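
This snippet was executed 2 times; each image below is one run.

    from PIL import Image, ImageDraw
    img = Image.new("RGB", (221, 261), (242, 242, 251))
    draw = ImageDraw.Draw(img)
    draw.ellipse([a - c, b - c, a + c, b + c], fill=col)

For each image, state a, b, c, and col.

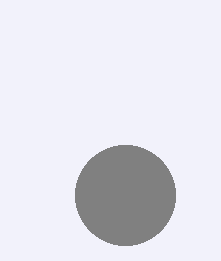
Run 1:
a = 125, b = 195, c = 50, col = 'gray'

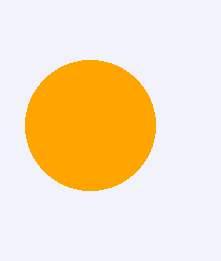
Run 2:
a = 90
b = 125
c = 65
col = 'orange'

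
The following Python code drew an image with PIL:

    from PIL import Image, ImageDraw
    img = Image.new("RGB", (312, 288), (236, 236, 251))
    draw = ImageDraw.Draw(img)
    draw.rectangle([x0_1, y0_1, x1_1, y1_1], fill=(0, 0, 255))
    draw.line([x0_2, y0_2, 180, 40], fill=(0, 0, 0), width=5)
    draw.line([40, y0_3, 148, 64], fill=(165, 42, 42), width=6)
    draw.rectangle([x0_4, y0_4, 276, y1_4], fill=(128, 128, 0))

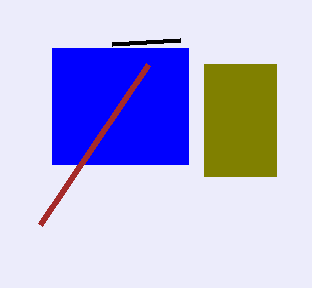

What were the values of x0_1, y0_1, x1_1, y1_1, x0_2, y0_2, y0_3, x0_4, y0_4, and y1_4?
x0_1 = 52
y0_1 = 48
x1_1 = 188
y1_1 = 164
x0_2 = 112
y0_2 = 44
y0_3 = 224
x0_4 = 204
y0_4 = 64
y1_4 = 176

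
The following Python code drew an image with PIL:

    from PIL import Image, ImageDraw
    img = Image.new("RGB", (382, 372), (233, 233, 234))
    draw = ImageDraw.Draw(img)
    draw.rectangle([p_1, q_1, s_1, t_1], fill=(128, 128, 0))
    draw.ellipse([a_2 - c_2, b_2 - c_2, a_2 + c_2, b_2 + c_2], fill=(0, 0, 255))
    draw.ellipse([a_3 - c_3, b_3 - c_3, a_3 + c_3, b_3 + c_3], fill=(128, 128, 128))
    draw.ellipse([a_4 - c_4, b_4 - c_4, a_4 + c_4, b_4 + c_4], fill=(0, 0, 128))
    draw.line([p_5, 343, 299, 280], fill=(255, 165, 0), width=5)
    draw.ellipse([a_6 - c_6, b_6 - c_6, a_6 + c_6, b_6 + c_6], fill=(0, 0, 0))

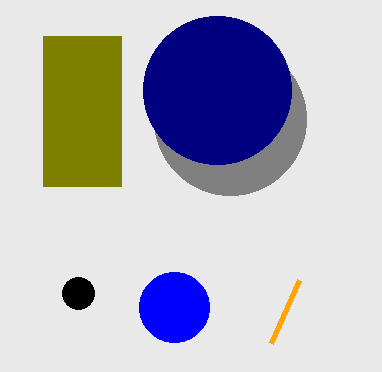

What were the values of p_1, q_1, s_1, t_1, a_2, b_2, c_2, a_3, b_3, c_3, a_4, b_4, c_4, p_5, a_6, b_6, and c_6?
p_1 = 43
q_1 = 36
s_1 = 121
t_1 = 186
a_2 = 174
b_2 = 307
c_2 = 35
a_3 = 230
b_3 = 119
c_3 = 76
a_4 = 217
b_4 = 90
c_4 = 74
p_5 = 271
a_6 = 78
b_6 = 293
c_6 = 16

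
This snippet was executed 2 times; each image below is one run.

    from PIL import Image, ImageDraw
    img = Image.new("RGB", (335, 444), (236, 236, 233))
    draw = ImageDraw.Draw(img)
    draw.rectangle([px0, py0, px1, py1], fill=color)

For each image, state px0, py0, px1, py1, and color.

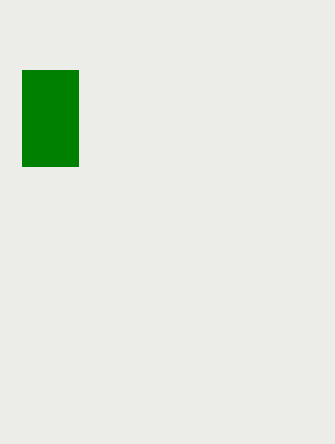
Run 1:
px0 = 22, py0 = 70, px1 = 78, py1 = 166, color = 'green'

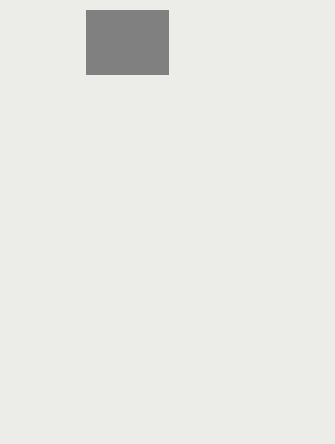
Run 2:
px0 = 86; py0 = 10; px1 = 168; py1 = 74; color = 'gray'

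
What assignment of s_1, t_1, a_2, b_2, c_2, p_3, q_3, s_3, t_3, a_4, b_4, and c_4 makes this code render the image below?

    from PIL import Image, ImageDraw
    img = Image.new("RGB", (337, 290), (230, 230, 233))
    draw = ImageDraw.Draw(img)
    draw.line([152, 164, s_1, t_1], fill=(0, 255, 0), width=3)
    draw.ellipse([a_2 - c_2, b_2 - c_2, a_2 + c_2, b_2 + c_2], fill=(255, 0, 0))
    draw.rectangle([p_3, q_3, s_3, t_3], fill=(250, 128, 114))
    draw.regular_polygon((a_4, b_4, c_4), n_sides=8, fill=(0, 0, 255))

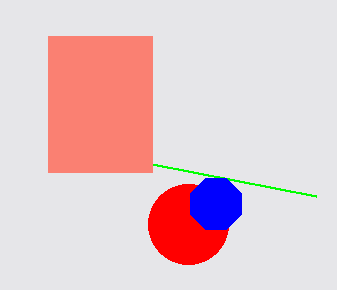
s_1 = 316
t_1 = 196
a_2 = 188
b_2 = 224
c_2 = 40
p_3 = 48
q_3 = 36
s_3 = 152
t_3 = 172
a_4 = 216
b_4 = 204
c_4 = 28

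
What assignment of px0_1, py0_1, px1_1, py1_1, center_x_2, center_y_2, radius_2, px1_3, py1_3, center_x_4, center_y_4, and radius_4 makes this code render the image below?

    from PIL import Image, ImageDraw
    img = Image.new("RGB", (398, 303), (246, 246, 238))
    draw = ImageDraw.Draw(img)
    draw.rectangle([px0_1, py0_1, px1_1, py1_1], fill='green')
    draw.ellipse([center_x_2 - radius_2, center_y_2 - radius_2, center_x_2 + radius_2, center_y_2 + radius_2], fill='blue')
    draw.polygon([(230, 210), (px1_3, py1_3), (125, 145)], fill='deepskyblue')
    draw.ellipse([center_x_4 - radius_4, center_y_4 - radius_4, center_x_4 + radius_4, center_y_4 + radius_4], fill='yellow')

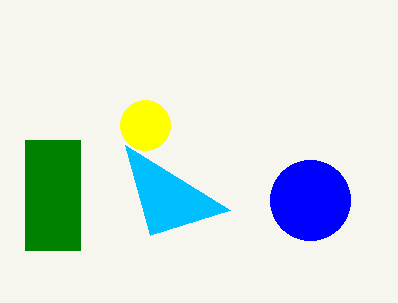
px0_1 = 25; py0_1 = 140; px1_1 = 80; py1_1 = 250; center_x_2 = 310; center_y_2 = 200; radius_2 = 40; px1_3 = 150; py1_3 = 235; center_x_4 = 145; center_y_4 = 125; radius_4 = 25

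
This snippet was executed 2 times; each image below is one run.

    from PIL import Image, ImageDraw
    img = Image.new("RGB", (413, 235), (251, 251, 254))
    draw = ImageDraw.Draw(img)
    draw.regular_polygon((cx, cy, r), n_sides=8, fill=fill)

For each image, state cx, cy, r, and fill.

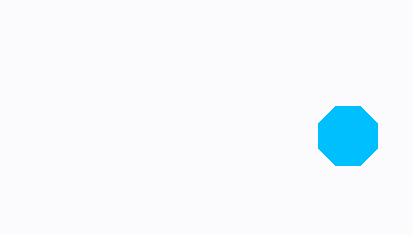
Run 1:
cx = 348
cy = 136
r = 32
fill = 'deepskyblue'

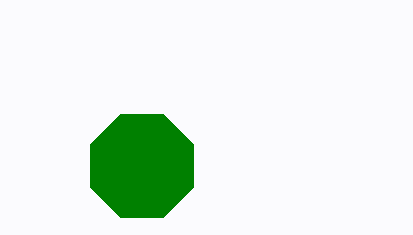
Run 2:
cx = 142; cy = 166; r = 56; fill = 'green'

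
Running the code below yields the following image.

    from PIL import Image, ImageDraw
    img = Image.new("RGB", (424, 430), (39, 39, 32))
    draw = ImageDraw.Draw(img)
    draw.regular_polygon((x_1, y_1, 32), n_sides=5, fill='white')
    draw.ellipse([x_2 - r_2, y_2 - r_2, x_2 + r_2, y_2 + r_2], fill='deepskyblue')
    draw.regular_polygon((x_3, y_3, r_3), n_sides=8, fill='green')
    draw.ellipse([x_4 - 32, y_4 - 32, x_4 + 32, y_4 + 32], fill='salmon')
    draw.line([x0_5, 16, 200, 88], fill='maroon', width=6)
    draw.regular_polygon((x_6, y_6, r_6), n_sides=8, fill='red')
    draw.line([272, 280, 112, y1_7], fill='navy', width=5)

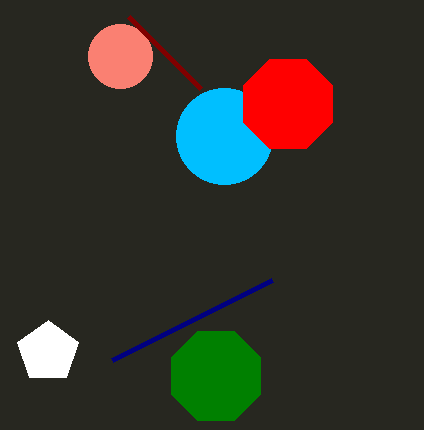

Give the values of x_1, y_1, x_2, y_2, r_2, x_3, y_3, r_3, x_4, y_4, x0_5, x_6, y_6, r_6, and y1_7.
x_1 = 48
y_1 = 352
x_2 = 224
y_2 = 136
r_2 = 48
x_3 = 216
y_3 = 376
r_3 = 48
x_4 = 120
y_4 = 56
x0_5 = 128
x_6 = 288
y_6 = 104
r_6 = 48
y1_7 = 360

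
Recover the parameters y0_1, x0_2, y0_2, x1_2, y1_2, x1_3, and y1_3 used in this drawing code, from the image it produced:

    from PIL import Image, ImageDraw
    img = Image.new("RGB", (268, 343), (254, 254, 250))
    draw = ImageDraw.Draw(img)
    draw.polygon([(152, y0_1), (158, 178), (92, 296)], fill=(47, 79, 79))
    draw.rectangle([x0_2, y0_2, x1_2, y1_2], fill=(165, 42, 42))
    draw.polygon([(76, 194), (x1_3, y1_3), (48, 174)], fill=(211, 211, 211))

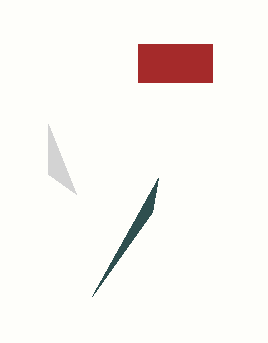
y0_1 = 212; x0_2 = 138; y0_2 = 44; x1_2 = 212; y1_2 = 82; x1_3 = 48; y1_3 = 124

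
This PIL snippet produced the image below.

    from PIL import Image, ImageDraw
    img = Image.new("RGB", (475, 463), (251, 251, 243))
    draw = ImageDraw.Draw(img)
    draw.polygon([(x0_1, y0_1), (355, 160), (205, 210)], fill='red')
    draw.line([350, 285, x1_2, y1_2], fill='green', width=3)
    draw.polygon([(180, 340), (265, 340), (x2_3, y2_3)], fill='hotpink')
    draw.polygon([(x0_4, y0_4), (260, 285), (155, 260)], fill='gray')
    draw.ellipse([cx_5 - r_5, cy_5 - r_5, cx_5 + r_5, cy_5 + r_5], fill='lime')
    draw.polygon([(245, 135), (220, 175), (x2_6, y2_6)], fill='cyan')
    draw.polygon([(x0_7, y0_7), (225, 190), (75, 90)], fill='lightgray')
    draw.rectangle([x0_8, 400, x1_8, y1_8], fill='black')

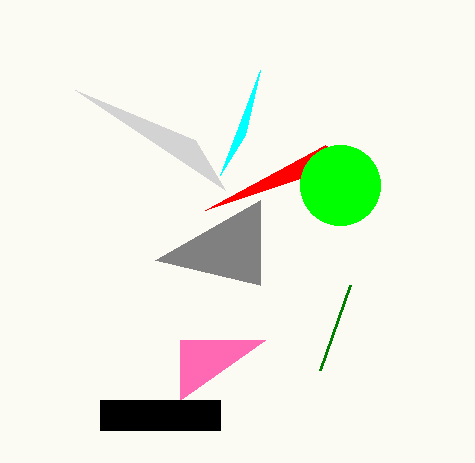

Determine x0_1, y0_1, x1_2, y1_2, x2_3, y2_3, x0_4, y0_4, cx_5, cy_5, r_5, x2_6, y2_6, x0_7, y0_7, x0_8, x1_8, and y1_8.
x0_1 = 325, y0_1 = 145, x1_2 = 320, y1_2 = 370, x2_3 = 180, y2_3 = 400, x0_4 = 260, y0_4 = 200, cx_5 = 340, cy_5 = 185, r_5 = 40, x2_6 = 260, y2_6 = 70, x0_7 = 195, y0_7 = 140, x0_8 = 100, x1_8 = 220, y1_8 = 430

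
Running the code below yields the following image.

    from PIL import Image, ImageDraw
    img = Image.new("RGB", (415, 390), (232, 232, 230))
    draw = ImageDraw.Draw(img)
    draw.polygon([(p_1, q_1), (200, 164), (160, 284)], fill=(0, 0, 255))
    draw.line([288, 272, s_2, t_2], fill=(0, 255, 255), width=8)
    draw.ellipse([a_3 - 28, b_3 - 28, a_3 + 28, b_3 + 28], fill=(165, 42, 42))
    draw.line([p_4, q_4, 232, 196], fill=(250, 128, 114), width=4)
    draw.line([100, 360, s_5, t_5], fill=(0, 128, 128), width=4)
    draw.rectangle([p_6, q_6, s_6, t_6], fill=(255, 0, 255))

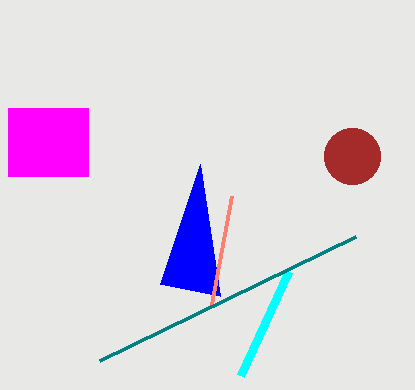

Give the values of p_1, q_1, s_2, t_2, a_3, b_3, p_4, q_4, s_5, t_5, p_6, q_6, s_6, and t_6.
p_1 = 220, q_1 = 296, s_2 = 240, t_2 = 376, a_3 = 352, b_3 = 156, p_4 = 212, q_4 = 304, s_5 = 356, t_5 = 236, p_6 = 8, q_6 = 108, s_6 = 88, t_6 = 176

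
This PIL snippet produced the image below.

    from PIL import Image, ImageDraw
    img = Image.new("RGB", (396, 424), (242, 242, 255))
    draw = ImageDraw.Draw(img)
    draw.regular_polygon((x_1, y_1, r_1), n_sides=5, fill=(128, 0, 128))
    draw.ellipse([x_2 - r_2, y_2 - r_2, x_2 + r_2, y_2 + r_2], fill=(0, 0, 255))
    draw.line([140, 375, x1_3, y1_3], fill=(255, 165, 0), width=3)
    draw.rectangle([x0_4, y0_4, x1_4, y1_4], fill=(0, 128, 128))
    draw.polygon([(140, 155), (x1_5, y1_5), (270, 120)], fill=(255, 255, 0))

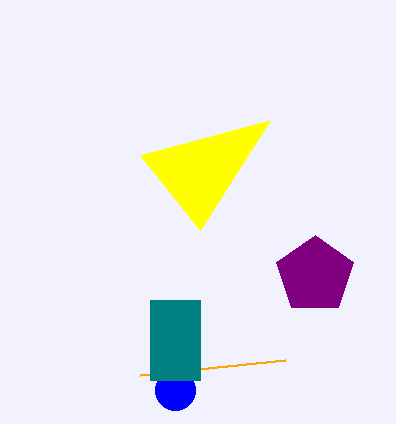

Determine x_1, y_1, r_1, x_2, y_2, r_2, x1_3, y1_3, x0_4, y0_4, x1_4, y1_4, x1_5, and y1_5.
x_1 = 315; y_1 = 275; r_1 = 40; x_2 = 175; y_2 = 390; r_2 = 20; x1_3 = 285; y1_3 = 360; x0_4 = 150; y0_4 = 300; x1_4 = 200; y1_4 = 380; x1_5 = 200; y1_5 = 230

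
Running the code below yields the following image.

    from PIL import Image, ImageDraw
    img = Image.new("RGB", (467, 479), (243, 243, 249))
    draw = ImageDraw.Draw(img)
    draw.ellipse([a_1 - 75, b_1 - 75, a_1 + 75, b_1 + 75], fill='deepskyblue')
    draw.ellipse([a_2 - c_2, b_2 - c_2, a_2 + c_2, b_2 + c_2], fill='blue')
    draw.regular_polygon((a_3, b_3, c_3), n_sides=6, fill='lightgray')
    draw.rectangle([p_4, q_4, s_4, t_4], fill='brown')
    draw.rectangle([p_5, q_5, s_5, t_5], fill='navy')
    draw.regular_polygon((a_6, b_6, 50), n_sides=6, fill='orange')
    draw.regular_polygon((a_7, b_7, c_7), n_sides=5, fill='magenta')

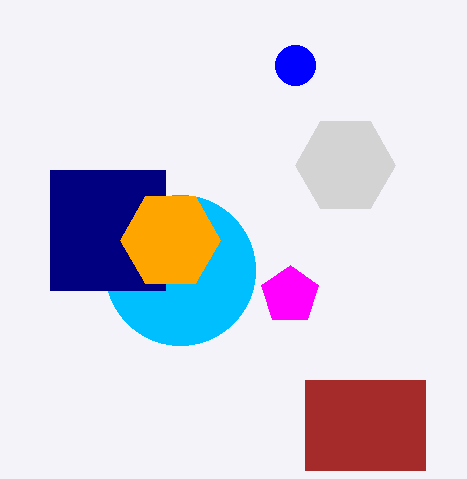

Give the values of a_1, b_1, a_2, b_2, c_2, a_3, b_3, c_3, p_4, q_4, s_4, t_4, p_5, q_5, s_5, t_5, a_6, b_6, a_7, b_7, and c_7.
a_1 = 180
b_1 = 270
a_2 = 295
b_2 = 65
c_2 = 20
a_3 = 345
b_3 = 165
c_3 = 50
p_4 = 305
q_4 = 380
s_4 = 425
t_4 = 470
p_5 = 50
q_5 = 170
s_5 = 165
t_5 = 290
a_6 = 170
b_6 = 240
a_7 = 290
b_7 = 295
c_7 = 30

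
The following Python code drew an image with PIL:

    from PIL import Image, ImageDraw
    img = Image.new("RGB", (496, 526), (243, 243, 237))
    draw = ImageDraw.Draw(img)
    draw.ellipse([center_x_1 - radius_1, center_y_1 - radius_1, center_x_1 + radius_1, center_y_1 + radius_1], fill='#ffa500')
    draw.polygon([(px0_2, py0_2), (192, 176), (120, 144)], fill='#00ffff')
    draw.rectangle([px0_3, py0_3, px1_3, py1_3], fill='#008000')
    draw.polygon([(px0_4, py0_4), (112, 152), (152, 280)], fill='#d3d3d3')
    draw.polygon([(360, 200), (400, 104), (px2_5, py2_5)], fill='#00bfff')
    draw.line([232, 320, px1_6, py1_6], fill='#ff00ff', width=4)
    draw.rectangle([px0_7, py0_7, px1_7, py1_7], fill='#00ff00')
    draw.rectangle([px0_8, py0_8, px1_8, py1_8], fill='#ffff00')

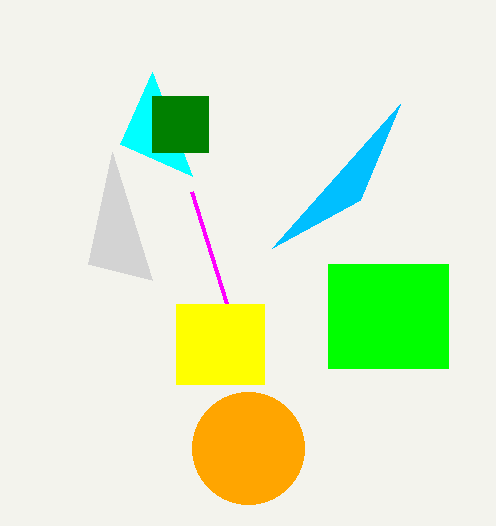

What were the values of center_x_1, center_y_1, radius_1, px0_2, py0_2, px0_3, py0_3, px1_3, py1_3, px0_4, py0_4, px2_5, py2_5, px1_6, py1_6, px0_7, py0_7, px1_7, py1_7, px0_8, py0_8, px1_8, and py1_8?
center_x_1 = 248, center_y_1 = 448, radius_1 = 56, px0_2 = 152, py0_2 = 72, px0_3 = 152, py0_3 = 96, px1_3 = 208, py1_3 = 152, px0_4 = 88, py0_4 = 264, px2_5 = 272, py2_5 = 248, px1_6 = 192, py1_6 = 192, px0_7 = 328, py0_7 = 264, px1_7 = 448, py1_7 = 368, px0_8 = 176, py0_8 = 304, px1_8 = 264, py1_8 = 384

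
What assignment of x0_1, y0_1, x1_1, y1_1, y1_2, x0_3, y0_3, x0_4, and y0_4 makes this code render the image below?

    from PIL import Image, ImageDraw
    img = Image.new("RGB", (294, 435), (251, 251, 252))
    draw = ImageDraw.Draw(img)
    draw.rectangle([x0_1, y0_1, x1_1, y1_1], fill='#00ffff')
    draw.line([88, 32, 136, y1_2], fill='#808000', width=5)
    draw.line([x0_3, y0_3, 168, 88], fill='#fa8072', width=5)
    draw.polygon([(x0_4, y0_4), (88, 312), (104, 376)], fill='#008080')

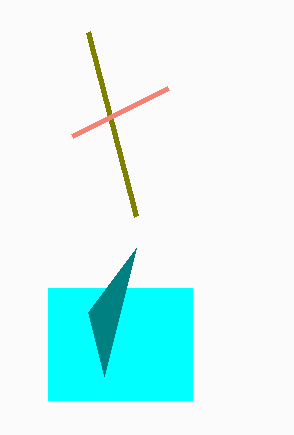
x0_1 = 48; y0_1 = 288; x1_1 = 192; y1_1 = 400; y1_2 = 216; x0_3 = 72; y0_3 = 136; x0_4 = 136; y0_4 = 248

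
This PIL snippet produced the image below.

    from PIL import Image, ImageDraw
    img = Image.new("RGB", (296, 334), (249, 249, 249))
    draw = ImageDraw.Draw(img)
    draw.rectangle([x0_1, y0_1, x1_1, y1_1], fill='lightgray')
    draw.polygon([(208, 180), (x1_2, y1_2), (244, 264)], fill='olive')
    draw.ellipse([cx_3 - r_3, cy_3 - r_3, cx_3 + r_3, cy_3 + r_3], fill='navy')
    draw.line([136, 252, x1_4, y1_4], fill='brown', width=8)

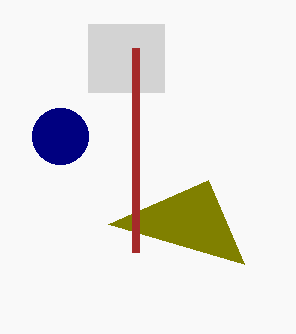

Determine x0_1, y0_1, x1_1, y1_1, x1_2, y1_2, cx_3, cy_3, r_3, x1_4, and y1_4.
x0_1 = 88; y0_1 = 24; x1_1 = 164; y1_1 = 92; x1_2 = 108; y1_2 = 224; cx_3 = 60; cy_3 = 136; r_3 = 28; x1_4 = 136; y1_4 = 48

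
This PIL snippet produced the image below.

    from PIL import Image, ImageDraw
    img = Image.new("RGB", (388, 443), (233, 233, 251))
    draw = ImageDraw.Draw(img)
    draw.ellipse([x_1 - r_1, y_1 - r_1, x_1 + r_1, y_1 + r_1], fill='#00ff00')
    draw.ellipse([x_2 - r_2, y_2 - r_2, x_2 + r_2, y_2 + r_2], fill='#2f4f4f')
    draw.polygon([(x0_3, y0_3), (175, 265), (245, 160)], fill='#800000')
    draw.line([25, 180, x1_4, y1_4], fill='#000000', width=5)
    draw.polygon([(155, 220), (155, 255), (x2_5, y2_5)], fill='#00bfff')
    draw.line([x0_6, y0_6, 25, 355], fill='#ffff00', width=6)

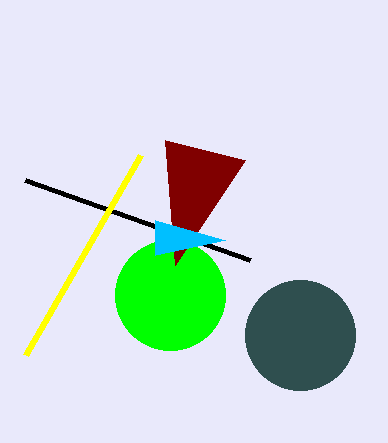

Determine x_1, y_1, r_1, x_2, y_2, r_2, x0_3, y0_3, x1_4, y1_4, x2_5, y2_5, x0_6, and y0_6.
x_1 = 170; y_1 = 295; r_1 = 55; x_2 = 300; y_2 = 335; r_2 = 55; x0_3 = 165; y0_3 = 140; x1_4 = 250; y1_4 = 260; x2_5 = 225; y2_5 = 240; x0_6 = 140; y0_6 = 155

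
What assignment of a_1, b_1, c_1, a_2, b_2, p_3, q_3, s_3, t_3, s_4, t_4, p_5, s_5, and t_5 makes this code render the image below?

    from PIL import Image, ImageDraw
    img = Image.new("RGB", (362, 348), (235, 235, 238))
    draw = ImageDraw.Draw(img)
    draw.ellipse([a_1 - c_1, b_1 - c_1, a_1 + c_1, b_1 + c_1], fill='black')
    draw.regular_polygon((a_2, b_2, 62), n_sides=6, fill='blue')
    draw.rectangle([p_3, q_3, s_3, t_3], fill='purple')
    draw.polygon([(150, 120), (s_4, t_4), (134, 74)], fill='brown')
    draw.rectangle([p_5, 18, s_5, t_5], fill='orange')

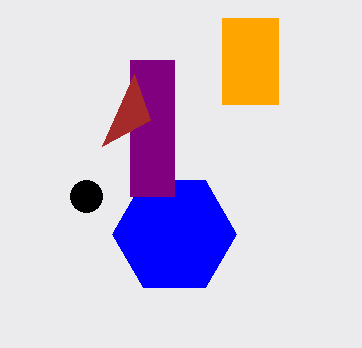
a_1 = 86
b_1 = 196
c_1 = 16
a_2 = 174
b_2 = 234
p_3 = 130
q_3 = 60
s_3 = 174
t_3 = 196
s_4 = 102
t_4 = 146
p_5 = 222
s_5 = 278
t_5 = 104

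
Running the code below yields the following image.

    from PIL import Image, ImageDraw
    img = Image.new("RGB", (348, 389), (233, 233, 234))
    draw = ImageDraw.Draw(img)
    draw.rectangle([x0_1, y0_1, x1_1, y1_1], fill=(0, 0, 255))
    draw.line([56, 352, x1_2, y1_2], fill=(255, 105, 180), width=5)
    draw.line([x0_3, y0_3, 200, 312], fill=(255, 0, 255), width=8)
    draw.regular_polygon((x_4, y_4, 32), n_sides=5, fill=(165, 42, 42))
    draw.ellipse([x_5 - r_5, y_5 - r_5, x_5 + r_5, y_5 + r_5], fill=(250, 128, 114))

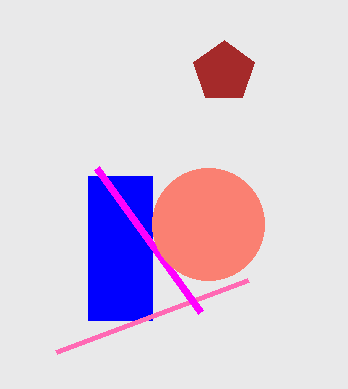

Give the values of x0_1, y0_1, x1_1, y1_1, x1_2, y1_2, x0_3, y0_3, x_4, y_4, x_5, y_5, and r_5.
x0_1 = 88, y0_1 = 176, x1_1 = 152, y1_1 = 320, x1_2 = 248, y1_2 = 280, x0_3 = 96, y0_3 = 168, x_4 = 224, y_4 = 72, x_5 = 208, y_5 = 224, r_5 = 56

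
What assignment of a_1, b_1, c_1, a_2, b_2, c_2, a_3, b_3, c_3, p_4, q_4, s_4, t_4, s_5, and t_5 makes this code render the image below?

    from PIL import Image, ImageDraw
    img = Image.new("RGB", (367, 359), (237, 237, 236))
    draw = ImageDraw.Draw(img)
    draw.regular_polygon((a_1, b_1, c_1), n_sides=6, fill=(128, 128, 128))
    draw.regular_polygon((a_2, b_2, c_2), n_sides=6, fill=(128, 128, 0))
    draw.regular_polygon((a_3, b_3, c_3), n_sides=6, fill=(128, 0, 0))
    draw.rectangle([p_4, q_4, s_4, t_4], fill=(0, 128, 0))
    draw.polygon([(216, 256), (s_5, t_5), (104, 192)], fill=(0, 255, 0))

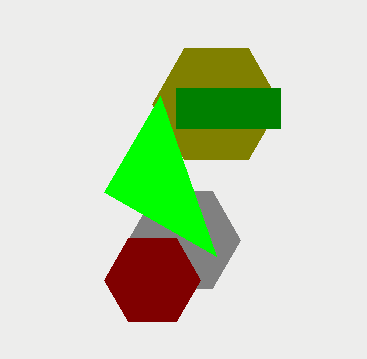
a_1 = 184, b_1 = 240, c_1 = 56, a_2 = 216, b_2 = 104, c_2 = 64, a_3 = 152, b_3 = 280, c_3 = 48, p_4 = 176, q_4 = 88, s_4 = 280, t_4 = 128, s_5 = 160, t_5 = 96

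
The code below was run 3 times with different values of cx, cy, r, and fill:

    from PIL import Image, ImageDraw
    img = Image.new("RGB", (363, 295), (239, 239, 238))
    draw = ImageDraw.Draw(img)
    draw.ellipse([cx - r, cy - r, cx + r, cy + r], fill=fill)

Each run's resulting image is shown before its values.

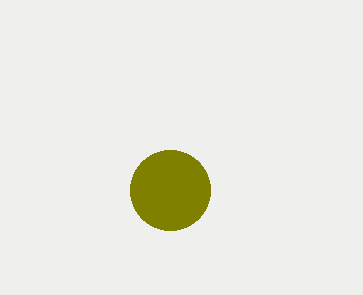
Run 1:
cx = 170
cy = 190
r = 40
fill = 'olive'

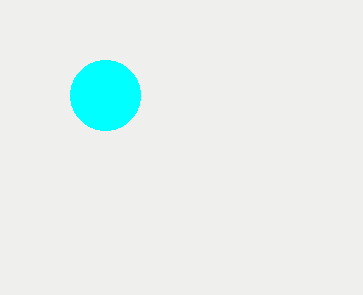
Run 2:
cx = 105; cy = 95; r = 35; fill = 'cyan'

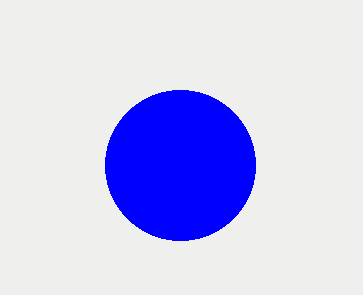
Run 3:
cx = 180; cy = 165; r = 75; fill = 'blue'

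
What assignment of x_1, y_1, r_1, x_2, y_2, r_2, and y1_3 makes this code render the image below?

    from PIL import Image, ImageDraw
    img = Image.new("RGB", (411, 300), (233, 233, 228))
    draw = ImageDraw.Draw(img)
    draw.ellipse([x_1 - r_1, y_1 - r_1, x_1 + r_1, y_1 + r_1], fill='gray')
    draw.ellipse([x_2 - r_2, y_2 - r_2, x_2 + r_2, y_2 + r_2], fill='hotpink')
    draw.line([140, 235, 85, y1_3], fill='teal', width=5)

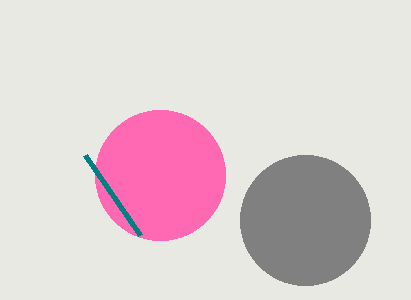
x_1 = 305; y_1 = 220; r_1 = 65; x_2 = 160; y_2 = 175; r_2 = 65; y1_3 = 155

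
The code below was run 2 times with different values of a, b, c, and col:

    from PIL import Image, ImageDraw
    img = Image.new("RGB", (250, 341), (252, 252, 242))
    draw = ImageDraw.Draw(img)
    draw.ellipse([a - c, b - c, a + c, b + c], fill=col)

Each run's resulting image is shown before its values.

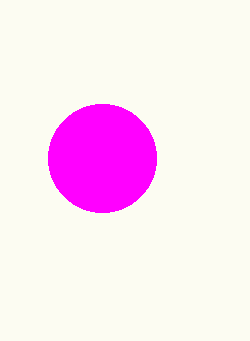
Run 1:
a = 102; b = 158; c = 54; col = 'magenta'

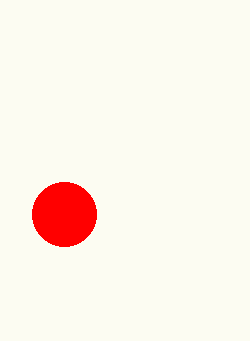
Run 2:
a = 64, b = 214, c = 32, col = 'red'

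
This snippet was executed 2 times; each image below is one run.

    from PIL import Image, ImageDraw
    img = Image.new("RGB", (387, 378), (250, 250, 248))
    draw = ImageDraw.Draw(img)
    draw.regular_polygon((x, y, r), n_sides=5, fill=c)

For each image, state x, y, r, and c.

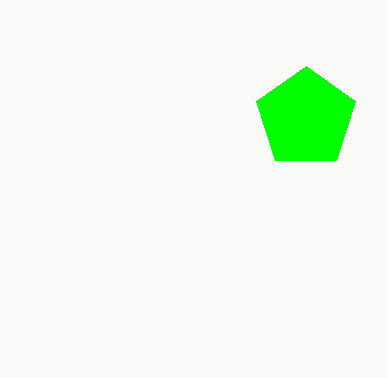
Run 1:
x = 306; y = 118; r = 52; c = 'lime'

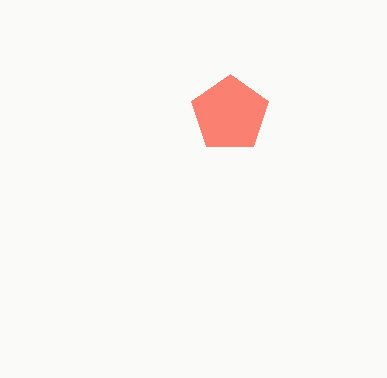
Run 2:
x = 230, y = 114, r = 40, c = 'salmon'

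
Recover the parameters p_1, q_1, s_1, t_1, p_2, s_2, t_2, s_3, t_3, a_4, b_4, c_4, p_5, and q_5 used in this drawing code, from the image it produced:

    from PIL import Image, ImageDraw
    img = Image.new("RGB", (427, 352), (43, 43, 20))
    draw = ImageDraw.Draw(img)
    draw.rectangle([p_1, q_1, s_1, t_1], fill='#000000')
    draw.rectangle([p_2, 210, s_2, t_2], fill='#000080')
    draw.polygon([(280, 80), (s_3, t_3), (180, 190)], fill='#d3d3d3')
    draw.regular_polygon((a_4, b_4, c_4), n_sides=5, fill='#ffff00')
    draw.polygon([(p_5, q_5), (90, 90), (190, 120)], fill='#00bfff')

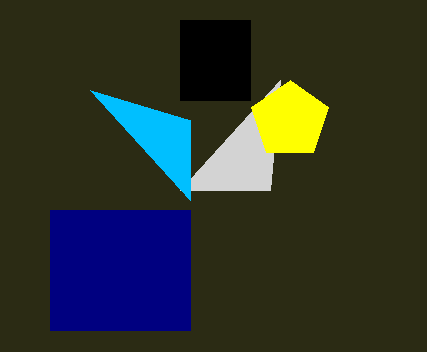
p_1 = 180, q_1 = 20, s_1 = 250, t_1 = 100, p_2 = 50, s_2 = 190, t_2 = 330, s_3 = 270, t_3 = 190, a_4 = 290, b_4 = 120, c_4 = 40, p_5 = 190, q_5 = 200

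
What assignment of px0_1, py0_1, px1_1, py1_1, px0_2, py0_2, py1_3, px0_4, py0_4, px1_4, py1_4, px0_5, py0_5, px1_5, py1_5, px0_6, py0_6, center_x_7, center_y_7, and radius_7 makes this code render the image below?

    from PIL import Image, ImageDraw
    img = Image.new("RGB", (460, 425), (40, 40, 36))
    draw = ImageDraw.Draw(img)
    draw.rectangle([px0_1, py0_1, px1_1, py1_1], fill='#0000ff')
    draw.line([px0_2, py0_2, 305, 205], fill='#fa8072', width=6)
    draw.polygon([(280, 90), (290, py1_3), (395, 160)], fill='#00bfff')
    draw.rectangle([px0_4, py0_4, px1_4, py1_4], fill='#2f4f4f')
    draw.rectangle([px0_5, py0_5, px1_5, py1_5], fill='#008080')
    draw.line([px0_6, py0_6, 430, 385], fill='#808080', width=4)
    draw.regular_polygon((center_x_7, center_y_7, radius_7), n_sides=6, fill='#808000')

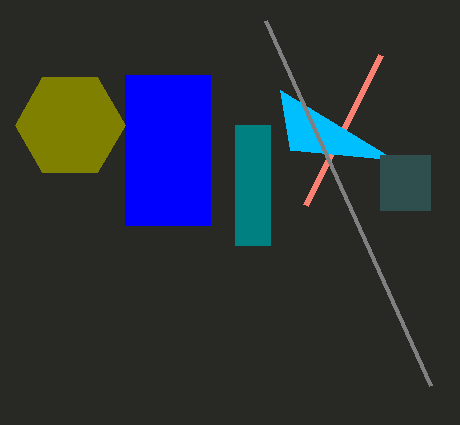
px0_1 = 125; py0_1 = 75; px1_1 = 210; py1_1 = 225; px0_2 = 380; py0_2 = 55; py1_3 = 150; px0_4 = 380; py0_4 = 155; px1_4 = 430; py1_4 = 210; px0_5 = 235; py0_5 = 125; px1_5 = 270; py1_5 = 245; px0_6 = 265; py0_6 = 20; center_x_7 = 70; center_y_7 = 125; radius_7 = 55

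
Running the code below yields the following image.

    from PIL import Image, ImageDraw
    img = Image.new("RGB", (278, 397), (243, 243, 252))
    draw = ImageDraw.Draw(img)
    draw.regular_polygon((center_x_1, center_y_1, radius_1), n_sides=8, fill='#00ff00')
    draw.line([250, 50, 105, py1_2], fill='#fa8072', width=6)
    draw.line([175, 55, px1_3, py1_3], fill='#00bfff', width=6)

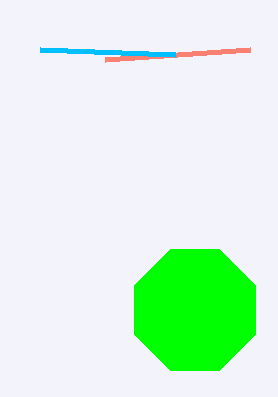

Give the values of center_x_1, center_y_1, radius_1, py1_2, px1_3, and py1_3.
center_x_1 = 195; center_y_1 = 310; radius_1 = 65; py1_2 = 60; px1_3 = 40; py1_3 = 50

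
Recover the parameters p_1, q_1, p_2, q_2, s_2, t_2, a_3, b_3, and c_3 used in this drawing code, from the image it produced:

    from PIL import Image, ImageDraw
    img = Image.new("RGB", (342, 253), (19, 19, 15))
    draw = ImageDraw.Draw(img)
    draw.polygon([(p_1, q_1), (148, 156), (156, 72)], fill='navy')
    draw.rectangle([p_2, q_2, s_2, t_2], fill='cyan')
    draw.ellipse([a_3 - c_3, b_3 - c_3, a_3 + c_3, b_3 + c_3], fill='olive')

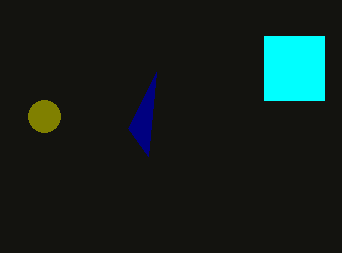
p_1 = 128, q_1 = 128, p_2 = 264, q_2 = 36, s_2 = 324, t_2 = 100, a_3 = 44, b_3 = 116, c_3 = 16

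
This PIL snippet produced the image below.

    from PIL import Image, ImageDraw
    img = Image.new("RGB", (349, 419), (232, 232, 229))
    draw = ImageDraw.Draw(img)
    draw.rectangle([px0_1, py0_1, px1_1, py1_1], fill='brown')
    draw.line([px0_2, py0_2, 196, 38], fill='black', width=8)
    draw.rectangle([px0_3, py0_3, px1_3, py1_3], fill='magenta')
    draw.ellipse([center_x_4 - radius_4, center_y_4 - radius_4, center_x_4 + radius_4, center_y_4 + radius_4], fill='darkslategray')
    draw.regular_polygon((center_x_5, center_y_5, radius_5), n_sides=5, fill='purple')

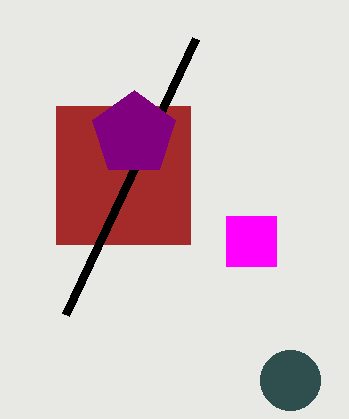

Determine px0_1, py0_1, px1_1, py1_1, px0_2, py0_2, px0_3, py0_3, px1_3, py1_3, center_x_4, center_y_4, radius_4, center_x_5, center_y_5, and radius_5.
px0_1 = 56; py0_1 = 106; px1_1 = 190; py1_1 = 244; px0_2 = 66; py0_2 = 314; px0_3 = 226; py0_3 = 216; px1_3 = 276; py1_3 = 266; center_x_4 = 290; center_y_4 = 380; radius_4 = 30; center_x_5 = 134; center_y_5 = 134; radius_5 = 44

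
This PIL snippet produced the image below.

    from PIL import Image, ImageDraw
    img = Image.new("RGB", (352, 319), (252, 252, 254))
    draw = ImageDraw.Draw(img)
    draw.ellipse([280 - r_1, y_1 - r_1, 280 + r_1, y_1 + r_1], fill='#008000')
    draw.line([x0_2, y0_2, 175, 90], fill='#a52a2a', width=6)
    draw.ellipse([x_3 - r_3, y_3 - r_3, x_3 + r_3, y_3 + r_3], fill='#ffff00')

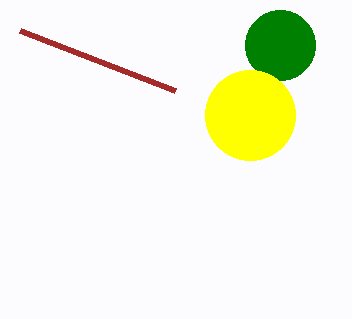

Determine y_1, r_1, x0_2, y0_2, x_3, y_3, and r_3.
y_1 = 45, r_1 = 35, x0_2 = 20, y0_2 = 30, x_3 = 250, y_3 = 115, r_3 = 45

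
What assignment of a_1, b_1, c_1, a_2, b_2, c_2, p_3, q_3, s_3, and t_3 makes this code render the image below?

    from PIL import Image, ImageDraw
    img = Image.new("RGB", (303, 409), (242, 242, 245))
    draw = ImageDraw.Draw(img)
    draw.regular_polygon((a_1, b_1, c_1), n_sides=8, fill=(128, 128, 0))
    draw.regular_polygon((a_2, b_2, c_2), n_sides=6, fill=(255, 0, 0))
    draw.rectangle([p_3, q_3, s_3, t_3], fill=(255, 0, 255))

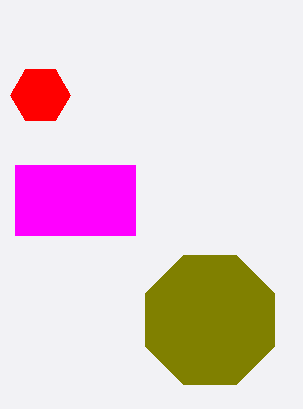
a_1 = 210
b_1 = 320
c_1 = 70
a_2 = 40
b_2 = 95
c_2 = 30
p_3 = 15
q_3 = 165
s_3 = 135
t_3 = 235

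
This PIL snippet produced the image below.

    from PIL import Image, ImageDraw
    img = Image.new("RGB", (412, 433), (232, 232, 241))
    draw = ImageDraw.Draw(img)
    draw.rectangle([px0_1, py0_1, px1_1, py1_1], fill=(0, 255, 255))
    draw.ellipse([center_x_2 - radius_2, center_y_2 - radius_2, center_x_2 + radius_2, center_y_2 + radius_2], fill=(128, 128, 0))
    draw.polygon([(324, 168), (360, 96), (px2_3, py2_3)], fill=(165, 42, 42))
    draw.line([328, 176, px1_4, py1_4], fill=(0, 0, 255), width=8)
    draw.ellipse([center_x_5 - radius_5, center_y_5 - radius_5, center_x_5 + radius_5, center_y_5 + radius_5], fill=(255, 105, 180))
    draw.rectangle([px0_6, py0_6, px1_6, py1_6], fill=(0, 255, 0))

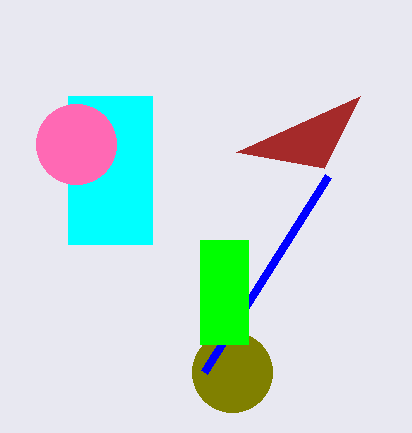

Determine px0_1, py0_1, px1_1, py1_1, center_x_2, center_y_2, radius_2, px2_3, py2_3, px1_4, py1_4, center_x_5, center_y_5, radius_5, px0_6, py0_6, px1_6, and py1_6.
px0_1 = 68
py0_1 = 96
px1_1 = 152
py1_1 = 244
center_x_2 = 232
center_y_2 = 372
radius_2 = 40
px2_3 = 236
py2_3 = 152
px1_4 = 204
py1_4 = 372
center_x_5 = 76
center_y_5 = 144
radius_5 = 40
px0_6 = 200
py0_6 = 240
px1_6 = 248
py1_6 = 344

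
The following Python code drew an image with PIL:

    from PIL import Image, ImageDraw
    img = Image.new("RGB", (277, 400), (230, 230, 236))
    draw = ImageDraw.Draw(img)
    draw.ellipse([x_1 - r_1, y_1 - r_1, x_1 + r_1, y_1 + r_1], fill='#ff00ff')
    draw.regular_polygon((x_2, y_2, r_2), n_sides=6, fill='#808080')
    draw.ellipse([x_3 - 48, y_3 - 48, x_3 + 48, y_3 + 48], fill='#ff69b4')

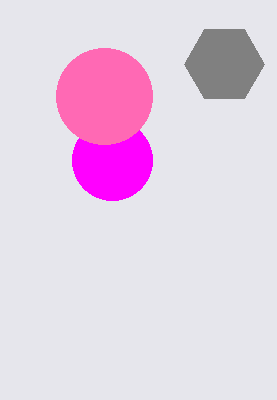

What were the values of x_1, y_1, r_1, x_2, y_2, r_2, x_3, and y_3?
x_1 = 112; y_1 = 160; r_1 = 40; x_2 = 224; y_2 = 64; r_2 = 40; x_3 = 104; y_3 = 96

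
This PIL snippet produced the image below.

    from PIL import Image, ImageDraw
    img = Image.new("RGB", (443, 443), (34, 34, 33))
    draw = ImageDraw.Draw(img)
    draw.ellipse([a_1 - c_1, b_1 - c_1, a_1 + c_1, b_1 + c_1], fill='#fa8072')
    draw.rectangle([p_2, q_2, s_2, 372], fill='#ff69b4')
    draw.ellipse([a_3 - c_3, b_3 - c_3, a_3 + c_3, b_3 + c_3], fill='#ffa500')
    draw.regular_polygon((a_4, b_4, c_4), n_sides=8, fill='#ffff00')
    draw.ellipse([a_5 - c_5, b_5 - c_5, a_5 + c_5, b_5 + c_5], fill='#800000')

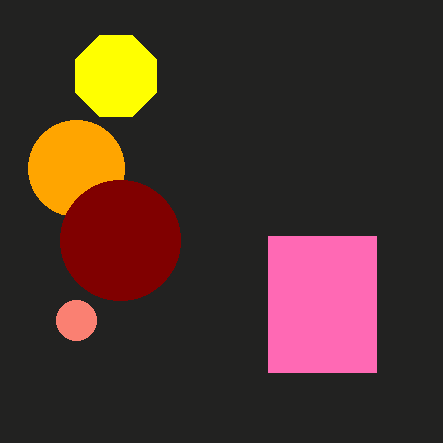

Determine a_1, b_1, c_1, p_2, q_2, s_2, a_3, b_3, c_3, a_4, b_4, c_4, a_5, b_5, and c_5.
a_1 = 76
b_1 = 320
c_1 = 20
p_2 = 268
q_2 = 236
s_2 = 376
a_3 = 76
b_3 = 168
c_3 = 48
a_4 = 116
b_4 = 76
c_4 = 44
a_5 = 120
b_5 = 240
c_5 = 60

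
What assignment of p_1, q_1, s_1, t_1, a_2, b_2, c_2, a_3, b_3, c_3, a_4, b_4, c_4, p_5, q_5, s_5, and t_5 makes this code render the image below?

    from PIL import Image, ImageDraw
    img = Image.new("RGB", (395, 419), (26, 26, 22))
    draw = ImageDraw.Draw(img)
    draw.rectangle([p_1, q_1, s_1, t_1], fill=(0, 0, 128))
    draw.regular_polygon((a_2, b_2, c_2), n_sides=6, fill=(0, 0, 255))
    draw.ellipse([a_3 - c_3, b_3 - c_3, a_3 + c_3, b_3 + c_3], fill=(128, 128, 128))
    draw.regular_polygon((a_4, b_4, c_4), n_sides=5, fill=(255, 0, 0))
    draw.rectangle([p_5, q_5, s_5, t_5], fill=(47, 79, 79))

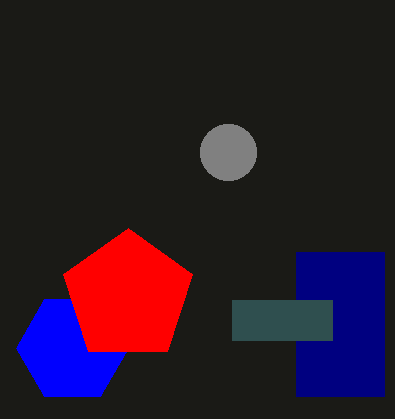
p_1 = 296
q_1 = 252
s_1 = 384
t_1 = 396
a_2 = 72
b_2 = 348
c_2 = 56
a_3 = 228
b_3 = 152
c_3 = 28
a_4 = 128
b_4 = 296
c_4 = 68
p_5 = 232
q_5 = 300
s_5 = 332
t_5 = 340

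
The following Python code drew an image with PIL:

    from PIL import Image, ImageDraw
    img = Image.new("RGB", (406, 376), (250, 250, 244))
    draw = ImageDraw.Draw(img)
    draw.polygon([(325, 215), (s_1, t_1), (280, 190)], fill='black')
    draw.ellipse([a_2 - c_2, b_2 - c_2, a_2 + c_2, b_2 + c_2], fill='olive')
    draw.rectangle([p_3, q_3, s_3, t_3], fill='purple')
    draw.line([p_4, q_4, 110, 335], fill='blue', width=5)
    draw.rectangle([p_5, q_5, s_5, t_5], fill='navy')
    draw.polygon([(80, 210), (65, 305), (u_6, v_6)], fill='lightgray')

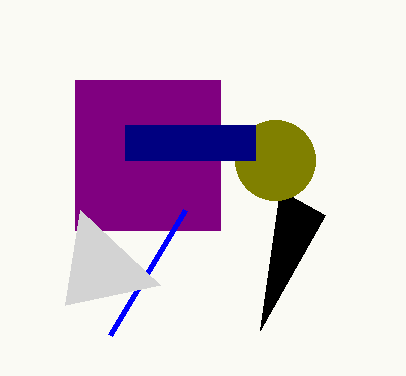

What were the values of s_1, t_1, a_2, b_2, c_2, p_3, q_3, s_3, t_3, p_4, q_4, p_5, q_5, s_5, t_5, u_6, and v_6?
s_1 = 260
t_1 = 330
a_2 = 275
b_2 = 160
c_2 = 40
p_3 = 75
q_3 = 80
s_3 = 220
t_3 = 230
p_4 = 185
q_4 = 210
p_5 = 125
q_5 = 125
s_5 = 255
t_5 = 160
u_6 = 160
v_6 = 285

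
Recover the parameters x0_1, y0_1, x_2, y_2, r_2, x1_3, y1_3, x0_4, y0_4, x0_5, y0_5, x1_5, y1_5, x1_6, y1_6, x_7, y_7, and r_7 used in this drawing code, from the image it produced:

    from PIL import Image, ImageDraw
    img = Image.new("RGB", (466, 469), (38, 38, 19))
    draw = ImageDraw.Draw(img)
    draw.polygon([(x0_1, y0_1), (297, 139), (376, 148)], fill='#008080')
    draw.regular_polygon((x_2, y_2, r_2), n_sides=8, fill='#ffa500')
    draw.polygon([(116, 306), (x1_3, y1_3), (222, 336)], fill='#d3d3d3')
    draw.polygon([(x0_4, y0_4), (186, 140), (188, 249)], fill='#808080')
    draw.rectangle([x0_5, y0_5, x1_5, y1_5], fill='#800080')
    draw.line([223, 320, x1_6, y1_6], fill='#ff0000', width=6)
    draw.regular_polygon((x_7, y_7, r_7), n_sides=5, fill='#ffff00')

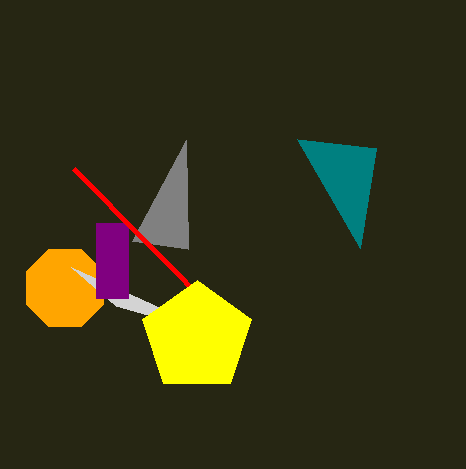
x0_1 = 360; y0_1 = 248; x_2 = 65; y_2 = 288; r_2 = 42; x1_3 = 71; y1_3 = 267; x0_4 = 132; y0_4 = 241; x0_5 = 96; y0_5 = 223; x1_5 = 128; y1_5 = 298; x1_6 = 74; y1_6 = 169; x_7 = 197; y_7 = 337; r_7 = 57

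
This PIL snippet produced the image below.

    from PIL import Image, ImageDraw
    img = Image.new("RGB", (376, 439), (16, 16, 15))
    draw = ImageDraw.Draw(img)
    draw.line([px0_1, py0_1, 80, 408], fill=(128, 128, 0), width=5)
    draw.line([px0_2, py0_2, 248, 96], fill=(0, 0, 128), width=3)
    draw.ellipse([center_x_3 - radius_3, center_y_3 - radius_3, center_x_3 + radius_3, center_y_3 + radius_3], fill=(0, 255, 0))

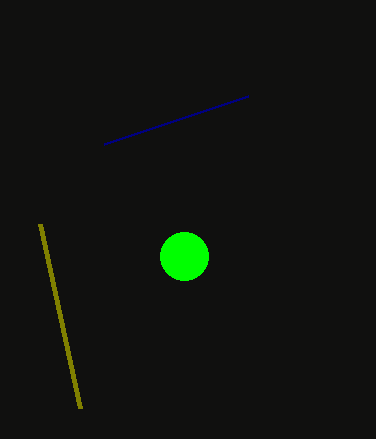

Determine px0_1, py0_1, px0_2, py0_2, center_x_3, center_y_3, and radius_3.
px0_1 = 40; py0_1 = 224; px0_2 = 104; py0_2 = 144; center_x_3 = 184; center_y_3 = 256; radius_3 = 24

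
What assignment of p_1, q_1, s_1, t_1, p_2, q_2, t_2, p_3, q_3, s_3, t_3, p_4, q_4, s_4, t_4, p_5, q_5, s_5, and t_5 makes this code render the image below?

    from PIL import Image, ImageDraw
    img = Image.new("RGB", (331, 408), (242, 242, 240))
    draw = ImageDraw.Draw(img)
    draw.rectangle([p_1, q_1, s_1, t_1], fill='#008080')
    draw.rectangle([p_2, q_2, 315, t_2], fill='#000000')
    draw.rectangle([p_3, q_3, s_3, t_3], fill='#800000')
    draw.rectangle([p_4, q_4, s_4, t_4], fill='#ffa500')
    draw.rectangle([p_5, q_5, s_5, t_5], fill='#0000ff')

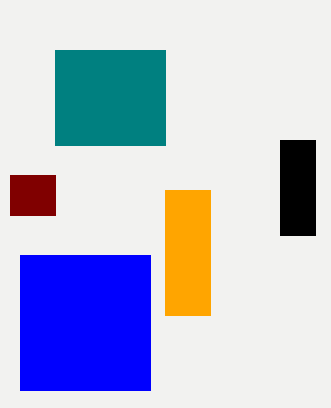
p_1 = 55; q_1 = 50; s_1 = 165; t_1 = 145; p_2 = 280; q_2 = 140; t_2 = 235; p_3 = 10; q_3 = 175; s_3 = 55; t_3 = 215; p_4 = 165; q_4 = 190; s_4 = 210; t_4 = 315; p_5 = 20; q_5 = 255; s_5 = 150; t_5 = 390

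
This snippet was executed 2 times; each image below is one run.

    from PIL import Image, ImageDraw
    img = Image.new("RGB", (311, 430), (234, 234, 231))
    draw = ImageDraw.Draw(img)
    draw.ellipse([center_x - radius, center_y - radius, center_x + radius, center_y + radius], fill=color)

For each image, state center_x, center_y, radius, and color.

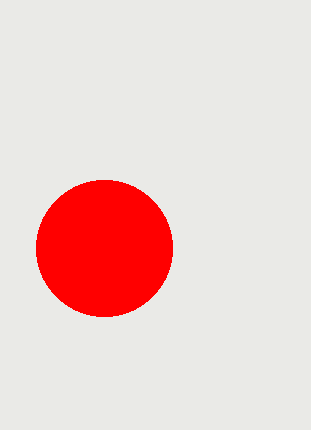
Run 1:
center_x = 104, center_y = 248, radius = 68, color = 'red'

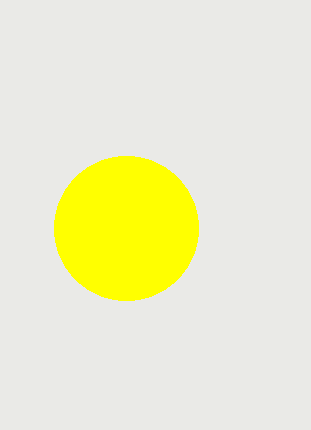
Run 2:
center_x = 126; center_y = 228; radius = 72; color = 'yellow'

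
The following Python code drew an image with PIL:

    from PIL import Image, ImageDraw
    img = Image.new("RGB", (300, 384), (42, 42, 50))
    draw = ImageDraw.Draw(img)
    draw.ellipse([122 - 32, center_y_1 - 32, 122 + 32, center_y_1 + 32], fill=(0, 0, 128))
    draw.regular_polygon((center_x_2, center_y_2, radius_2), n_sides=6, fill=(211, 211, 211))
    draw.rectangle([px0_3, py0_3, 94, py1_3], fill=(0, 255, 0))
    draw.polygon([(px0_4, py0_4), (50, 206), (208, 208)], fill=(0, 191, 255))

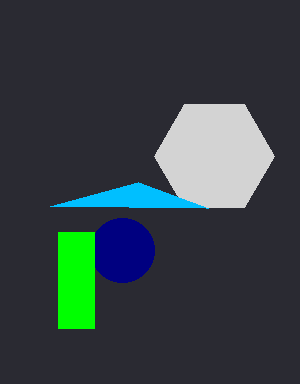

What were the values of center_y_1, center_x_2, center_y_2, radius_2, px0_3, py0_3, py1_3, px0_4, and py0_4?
center_y_1 = 250, center_x_2 = 214, center_y_2 = 156, radius_2 = 60, px0_3 = 58, py0_3 = 232, py1_3 = 328, px0_4 = 138, py0_4 = 182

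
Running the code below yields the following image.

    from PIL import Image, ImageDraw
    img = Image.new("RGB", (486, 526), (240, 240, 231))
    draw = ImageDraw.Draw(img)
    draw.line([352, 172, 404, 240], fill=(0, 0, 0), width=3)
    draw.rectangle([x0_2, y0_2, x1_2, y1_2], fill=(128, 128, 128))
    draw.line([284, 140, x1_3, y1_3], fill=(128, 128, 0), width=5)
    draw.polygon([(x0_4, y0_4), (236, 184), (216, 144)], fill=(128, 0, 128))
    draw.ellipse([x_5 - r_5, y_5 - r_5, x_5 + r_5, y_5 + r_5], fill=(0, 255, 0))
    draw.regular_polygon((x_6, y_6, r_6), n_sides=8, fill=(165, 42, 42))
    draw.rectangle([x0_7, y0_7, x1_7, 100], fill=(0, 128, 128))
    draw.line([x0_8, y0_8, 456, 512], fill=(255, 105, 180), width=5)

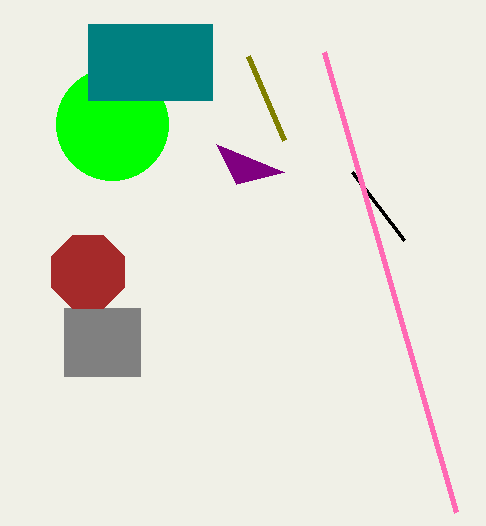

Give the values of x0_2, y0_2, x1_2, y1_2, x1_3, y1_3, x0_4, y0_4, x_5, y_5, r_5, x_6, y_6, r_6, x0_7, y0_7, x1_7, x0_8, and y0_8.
x0_2 = 64
y0_2 = 308
x1_2 = 140
y1_2 = 376
x1_3 = 248
y1_3 = 56
x0_4 = 284
y0_4 = 172
x_5 = 112
y_5 = 124
r_5 = 56
x_6 = 88
y_6 = 272
r_6 = 40
x0_7 = 88
y0_7 = 24
x1_7 = 212
x0_8 = 324
y0_8 = 52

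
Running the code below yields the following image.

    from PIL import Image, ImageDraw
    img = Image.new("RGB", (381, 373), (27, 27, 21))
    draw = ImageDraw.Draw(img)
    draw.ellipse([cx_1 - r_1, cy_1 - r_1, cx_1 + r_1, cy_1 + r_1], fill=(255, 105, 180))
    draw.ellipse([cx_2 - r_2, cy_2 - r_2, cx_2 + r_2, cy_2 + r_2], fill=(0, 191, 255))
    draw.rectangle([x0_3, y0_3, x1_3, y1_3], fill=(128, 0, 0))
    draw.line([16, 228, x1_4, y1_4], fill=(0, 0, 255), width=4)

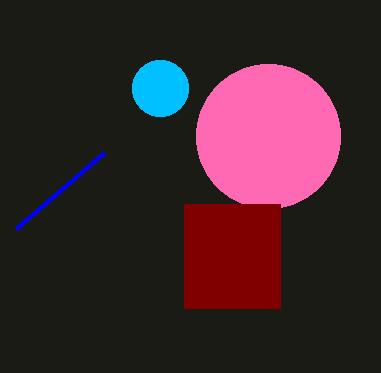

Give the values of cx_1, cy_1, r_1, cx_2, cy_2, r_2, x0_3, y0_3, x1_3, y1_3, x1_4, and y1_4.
cx_1 = 268; cy_1 = 136; r_1 = 72; cx_2 = 160; cy_2 = 88; r_2 = 28; x0_3 = 184; y0_3 = 204; x1_3 = 280; y1_3 = 308; x1_4 = 104; y1_4 = 152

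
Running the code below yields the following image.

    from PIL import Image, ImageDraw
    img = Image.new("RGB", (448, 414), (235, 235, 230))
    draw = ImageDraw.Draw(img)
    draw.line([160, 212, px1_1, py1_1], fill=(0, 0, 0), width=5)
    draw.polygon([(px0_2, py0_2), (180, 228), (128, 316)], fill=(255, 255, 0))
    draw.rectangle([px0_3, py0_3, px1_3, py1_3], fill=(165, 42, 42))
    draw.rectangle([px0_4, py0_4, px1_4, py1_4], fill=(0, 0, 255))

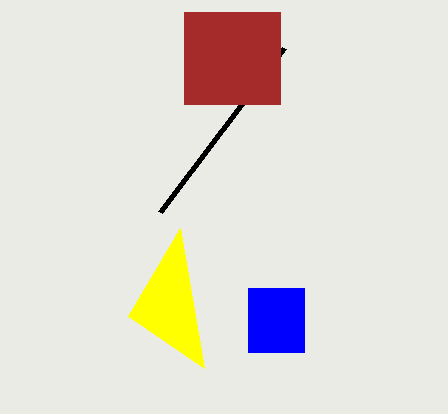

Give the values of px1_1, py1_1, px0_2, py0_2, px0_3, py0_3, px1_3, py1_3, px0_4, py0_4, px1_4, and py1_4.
px1_1 = 284
py1_1 = 48
px0_2 = 204
py0_2 = 368
px0_3 = 184
py0_3 = 12
px1_3 = 280
py1_3 = 104
px0_4 = 248
py0_4 = 288
px1_4 = 304
py1_4 = 352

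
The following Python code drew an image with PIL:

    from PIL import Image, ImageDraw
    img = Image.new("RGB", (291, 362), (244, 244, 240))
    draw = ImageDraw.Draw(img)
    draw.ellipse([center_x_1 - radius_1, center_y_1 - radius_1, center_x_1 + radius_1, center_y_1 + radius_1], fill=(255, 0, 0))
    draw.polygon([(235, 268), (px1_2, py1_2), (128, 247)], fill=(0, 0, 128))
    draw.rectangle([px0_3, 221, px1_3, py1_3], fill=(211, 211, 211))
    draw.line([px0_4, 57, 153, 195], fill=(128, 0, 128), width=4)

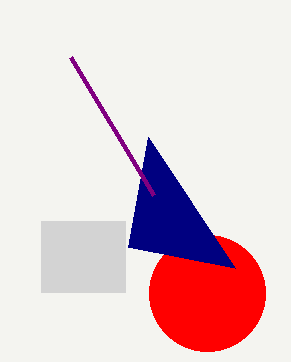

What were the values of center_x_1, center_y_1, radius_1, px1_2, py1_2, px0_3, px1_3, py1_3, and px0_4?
center_x_1 = 207
center_y_1 = 293
radius_1 = 58
px1_2 = 148
py1_2 = 137
px0_3 = 41
px1_3 = 125
py1_3 = 292
px0_4 = 70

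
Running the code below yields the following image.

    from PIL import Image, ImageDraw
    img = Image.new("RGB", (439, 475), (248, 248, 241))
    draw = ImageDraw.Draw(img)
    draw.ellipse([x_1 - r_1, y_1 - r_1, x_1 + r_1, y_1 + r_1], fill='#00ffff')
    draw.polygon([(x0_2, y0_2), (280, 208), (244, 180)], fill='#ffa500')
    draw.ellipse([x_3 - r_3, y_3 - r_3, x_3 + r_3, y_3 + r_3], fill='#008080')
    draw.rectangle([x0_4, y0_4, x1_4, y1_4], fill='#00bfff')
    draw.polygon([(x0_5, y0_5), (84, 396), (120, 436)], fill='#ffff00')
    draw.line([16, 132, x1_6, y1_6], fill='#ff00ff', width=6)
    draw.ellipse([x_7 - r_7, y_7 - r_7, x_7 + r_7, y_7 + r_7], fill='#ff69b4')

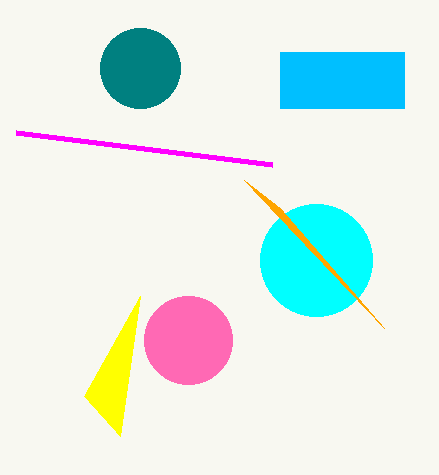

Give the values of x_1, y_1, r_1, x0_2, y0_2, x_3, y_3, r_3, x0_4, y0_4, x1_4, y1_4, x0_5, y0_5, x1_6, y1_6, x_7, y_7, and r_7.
x_1 = 316; y_1 = 260; r_1 = 56; x0_2 = 384; y0_2 = 328; x_3 = 140; y_3 = 68; r_3 = 40; x0_4 = 280; y0_4 = 52; x1_4 = 404; y1_4 = 108; x0_5 = 140; y0_5 = 296; x1_6 = 272; y1_6 = 164; x_7 = 188; y_7 = 340; r_7 = 44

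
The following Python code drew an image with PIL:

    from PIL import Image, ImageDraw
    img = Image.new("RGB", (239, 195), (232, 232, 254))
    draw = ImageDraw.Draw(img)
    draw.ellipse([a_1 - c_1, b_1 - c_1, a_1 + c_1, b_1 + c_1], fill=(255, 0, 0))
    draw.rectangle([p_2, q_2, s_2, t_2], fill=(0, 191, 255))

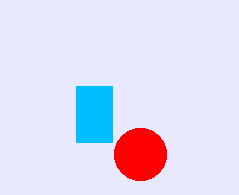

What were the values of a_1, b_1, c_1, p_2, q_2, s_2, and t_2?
a_1 = 140; b_1 = 154; c_1 = 26; p_2 = 76; q_2 = 86; s_2 = 112; t_2 = 142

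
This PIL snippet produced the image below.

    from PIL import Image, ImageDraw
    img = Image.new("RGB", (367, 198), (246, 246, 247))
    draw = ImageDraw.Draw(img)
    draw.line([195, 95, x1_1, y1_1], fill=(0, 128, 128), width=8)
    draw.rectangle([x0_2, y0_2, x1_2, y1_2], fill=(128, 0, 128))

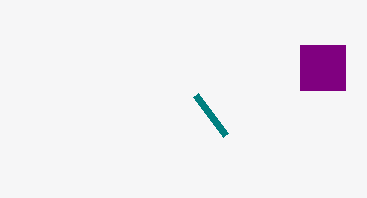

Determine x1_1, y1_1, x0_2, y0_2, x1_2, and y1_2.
x1_1 = 225; y1_1 = 135; x0_2 = 300; y0_2 = 45; x1_2 = 345; y1_2 = 90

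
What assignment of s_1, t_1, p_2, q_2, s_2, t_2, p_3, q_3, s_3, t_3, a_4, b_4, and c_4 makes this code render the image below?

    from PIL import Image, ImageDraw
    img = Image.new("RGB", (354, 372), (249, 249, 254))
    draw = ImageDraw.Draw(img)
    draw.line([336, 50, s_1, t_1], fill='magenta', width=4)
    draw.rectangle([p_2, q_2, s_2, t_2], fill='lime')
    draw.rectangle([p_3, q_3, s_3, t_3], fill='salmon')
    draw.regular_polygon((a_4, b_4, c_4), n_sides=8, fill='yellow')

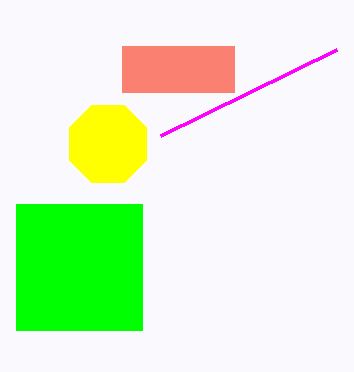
s_1 = 160; t_1 = 136; p_2 = 16; q_2 = 204; s_2 = 142; t_2 = 330; p_3 = 122; q_3 = 46; s_3 = 234; t_3 = 92; a_4 = 108; b_4 = 144; c_4 = 42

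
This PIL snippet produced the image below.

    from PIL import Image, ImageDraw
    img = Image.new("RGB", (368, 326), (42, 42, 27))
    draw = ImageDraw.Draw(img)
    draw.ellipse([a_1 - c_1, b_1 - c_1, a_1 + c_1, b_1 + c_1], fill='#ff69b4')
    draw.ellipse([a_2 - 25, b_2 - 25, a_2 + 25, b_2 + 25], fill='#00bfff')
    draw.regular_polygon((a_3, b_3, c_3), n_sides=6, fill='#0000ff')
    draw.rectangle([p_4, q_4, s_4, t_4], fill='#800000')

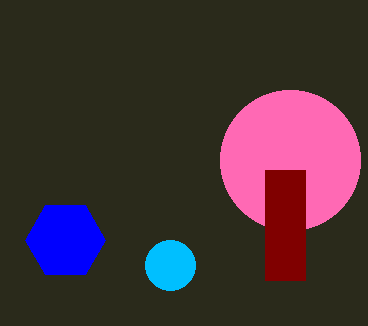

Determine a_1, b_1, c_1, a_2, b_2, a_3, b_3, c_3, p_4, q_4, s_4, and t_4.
a_1 = 290, b_1 = 160, c_1 = 70, a_2 = 170, b_2 = 265, a_3 = 65, b_3 = 240, c_3 = 40, p_4 = 265, q_4 = 170, s_4 = 305, t_4 = 280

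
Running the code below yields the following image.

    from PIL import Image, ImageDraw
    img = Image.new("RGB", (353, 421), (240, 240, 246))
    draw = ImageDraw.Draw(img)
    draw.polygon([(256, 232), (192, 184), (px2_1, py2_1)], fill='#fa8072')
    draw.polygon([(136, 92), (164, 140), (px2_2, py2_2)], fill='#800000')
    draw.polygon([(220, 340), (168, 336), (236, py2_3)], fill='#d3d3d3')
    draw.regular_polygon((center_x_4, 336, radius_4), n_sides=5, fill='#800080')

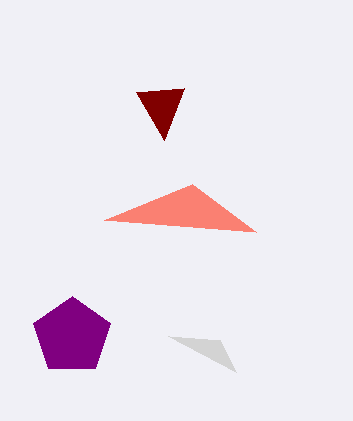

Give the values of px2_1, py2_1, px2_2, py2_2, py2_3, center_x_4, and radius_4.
px2_1 = 104
py2_1 = 220
px2_2 = 184
py2_2 = 88
py2_3 = 372
center_x_4 = 72
radius_4 = 40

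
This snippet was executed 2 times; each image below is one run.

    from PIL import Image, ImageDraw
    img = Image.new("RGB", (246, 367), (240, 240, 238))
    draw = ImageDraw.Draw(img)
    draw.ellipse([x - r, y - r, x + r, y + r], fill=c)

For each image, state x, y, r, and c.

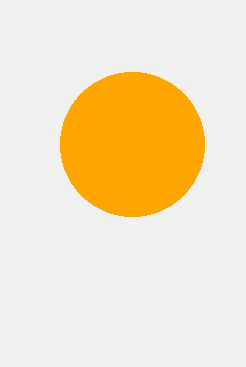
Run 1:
x = 132; y = 144; r = 72; c = 'orange'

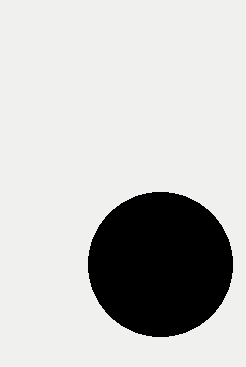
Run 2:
x = 160, y = 264, r = 72, c = 'black'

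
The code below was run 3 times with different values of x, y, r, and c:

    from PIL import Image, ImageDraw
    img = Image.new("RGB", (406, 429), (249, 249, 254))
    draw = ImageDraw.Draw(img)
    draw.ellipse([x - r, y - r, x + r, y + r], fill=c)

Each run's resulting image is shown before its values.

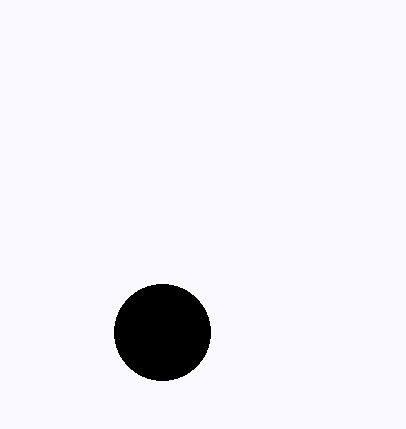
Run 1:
x = 162, y = 332, r = 48, c = 'black'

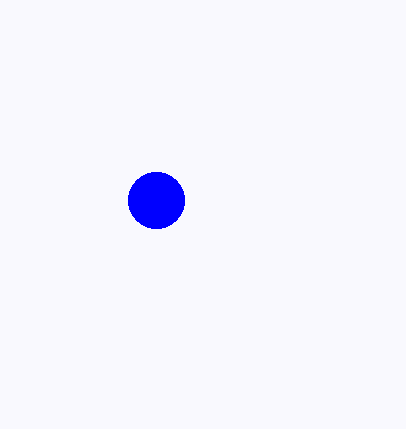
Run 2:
x = 156
y = 200
r = 28
c = 'blue'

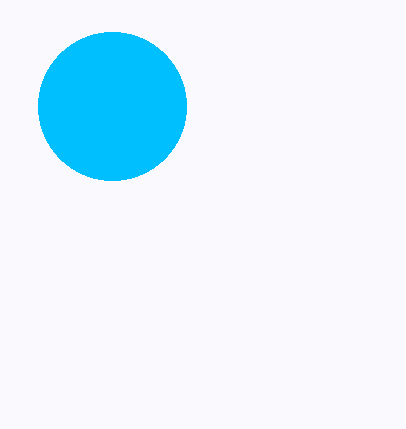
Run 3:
x = 112, y = 106, r = 74, c = 'deepskyblue'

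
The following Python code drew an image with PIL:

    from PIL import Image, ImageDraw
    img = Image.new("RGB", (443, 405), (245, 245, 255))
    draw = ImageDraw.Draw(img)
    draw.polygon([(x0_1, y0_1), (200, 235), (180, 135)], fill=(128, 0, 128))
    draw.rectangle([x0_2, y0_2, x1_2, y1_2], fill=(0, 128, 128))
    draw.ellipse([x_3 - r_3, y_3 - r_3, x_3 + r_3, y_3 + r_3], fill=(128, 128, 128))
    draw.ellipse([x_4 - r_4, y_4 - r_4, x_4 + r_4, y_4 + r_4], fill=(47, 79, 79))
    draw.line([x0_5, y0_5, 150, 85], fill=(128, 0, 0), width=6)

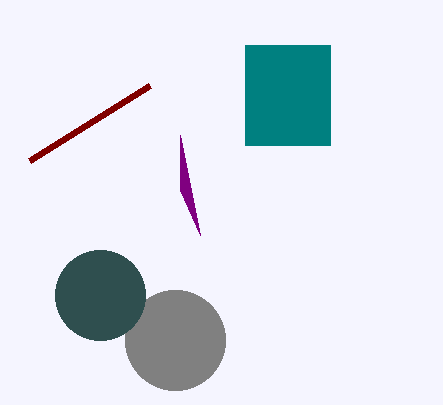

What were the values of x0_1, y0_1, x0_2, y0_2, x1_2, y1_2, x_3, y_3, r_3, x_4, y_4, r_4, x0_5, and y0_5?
x0_1 = 180; y0_1 = 190; x0_2 = 245; y0_2 = 45; x1_2 = 330; y1_2 = 145; x_3 = 175; y_3 = 340; r_3 = 50; x_4 = 100; y_4 = 295; r_4 = 45; x0_5 = 30; y0_5 = 160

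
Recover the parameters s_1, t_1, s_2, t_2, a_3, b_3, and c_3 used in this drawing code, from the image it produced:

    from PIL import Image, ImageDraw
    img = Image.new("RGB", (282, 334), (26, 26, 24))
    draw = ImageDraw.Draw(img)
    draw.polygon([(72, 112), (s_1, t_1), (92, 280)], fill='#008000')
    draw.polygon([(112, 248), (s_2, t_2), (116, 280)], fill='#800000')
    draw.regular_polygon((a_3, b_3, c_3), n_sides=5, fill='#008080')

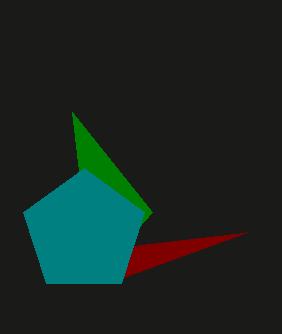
s_1 = 152, t_1 = 212, s_2 = 248, t_2 = 232, a_3 = 84, b_3 = 232, c_3 = 64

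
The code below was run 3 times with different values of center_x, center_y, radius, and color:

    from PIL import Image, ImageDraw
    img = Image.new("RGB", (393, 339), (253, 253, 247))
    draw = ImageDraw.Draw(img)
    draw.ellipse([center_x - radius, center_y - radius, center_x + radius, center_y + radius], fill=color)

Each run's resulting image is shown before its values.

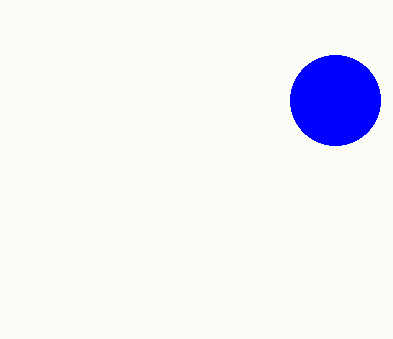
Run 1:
center_x = 335, center_y = 100, radius = 45, color = 'blue'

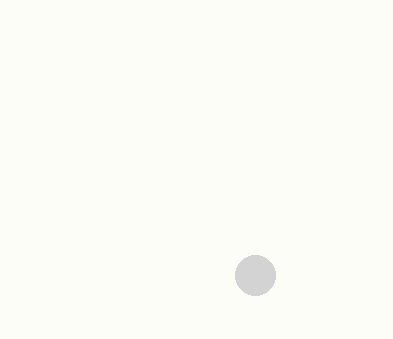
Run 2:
center_x = 255; center_y = 275; radius = 20; color = 'lightgray'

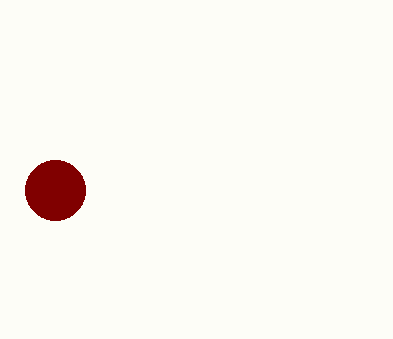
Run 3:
center_x = 55; center_y = 190; radius = 30; color = 'maroon'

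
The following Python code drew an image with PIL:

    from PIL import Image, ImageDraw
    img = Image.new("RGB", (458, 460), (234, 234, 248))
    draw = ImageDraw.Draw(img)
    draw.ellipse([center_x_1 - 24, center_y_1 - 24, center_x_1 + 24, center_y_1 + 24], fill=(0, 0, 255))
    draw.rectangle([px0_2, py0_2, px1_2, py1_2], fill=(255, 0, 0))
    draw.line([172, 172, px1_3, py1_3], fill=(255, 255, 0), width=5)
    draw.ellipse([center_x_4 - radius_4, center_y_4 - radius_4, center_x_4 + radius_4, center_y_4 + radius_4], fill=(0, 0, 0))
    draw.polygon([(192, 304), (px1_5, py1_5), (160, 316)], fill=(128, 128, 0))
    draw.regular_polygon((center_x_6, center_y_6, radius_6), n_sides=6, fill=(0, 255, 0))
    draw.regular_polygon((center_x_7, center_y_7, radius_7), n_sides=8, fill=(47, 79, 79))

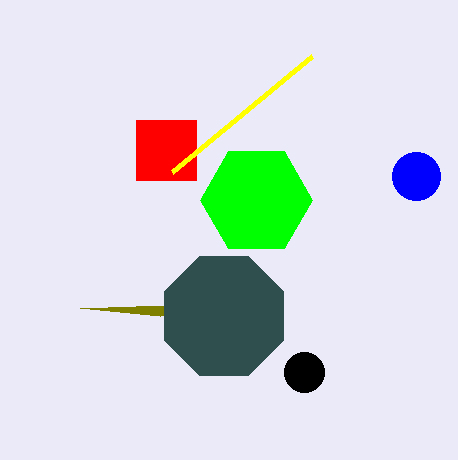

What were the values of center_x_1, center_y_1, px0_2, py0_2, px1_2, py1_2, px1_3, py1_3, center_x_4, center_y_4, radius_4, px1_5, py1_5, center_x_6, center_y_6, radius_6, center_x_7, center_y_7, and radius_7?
center_x_1 = 416, center_y_1 = 176, px0_2 = 136, py0_2 = 120, px1_2 = 196, py1_2 = 180, px1_3 = 312, py1_3 = 56, center_x_4 = 304, center_y_4 = 372, radius_4 = 20, px1_5 = 80, py1_5 = 308, center_x_6 = 256, center_y_6 = 200, radius_6 = 56, center_x_7 = 224, center_y_7 = 316, radius_7 = 64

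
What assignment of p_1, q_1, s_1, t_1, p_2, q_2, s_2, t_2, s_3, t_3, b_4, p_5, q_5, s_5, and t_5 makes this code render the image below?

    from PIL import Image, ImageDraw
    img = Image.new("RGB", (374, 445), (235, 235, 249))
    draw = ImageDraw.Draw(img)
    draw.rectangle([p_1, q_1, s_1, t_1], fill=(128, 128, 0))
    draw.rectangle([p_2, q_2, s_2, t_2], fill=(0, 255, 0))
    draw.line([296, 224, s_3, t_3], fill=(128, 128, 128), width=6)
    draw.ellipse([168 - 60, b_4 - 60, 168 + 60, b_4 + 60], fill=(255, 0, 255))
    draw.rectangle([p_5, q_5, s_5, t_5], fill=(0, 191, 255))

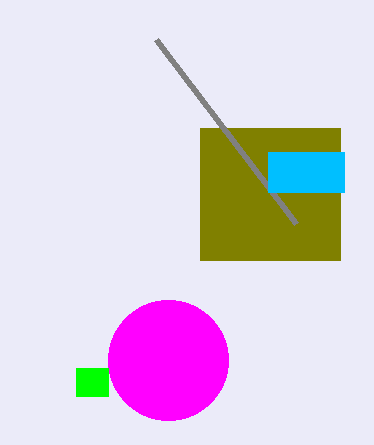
p_1 = 200
q_1 = 128
s_1 = 340
t_1 = 260
p_2 = 76
q_2 = 368
s_2 = 108
t_2 = 396
s_3 = 156
t_3 = 40
b_4 = 360
p_5 = 268
q_5 = 152
s_5 = 344
t_5 = 192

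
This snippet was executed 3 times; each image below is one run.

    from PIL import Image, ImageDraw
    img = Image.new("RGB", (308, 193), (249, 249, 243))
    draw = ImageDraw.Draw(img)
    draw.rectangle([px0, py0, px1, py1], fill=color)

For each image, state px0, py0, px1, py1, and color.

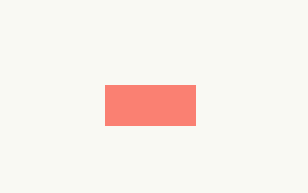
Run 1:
px0 = 105; py0 = 85; px1 = 195; py1 = 125; color = 'salmon'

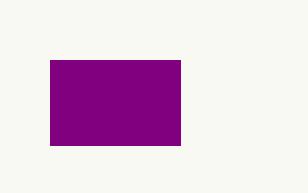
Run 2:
px0 = 50; py0 = 60; px1 = 180; py1 = 145; color = 'purple'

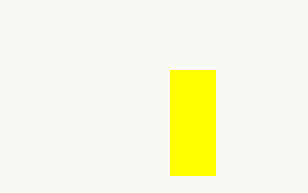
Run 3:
px0 = 170
py0 = 70
px1 = 215
py1 = 175
color = 'yellow'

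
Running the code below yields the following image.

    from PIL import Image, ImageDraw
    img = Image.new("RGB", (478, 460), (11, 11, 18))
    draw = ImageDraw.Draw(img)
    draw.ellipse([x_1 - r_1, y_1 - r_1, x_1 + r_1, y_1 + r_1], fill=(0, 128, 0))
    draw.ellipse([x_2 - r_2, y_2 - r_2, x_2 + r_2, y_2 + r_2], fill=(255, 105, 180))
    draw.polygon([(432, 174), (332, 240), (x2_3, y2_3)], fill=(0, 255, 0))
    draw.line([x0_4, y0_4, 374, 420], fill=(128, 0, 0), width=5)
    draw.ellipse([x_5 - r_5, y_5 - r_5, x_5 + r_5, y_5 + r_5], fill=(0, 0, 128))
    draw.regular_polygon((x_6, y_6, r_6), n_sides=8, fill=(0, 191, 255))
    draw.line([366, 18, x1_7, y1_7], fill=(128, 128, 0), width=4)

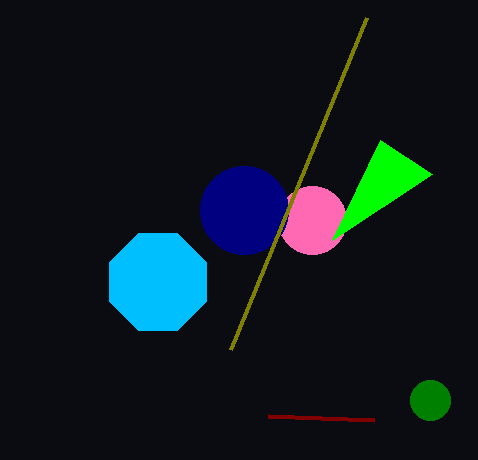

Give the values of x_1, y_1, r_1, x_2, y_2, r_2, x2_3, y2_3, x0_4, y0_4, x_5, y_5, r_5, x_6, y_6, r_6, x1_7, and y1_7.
x_1 = 430, y_1 = 400, r_1 = 20, x_2 = 312, y_2 = 220, r_2 = 34, x2_3 = 380, y2_3 = 140, x0_4 = 268, y0_4 = 416, x_5 = 244, y_5 = 210, r_5 = 44, x_6 = 158, y_6 = 282, r_6 = 52, x1_7 = 230, y1_7 = 350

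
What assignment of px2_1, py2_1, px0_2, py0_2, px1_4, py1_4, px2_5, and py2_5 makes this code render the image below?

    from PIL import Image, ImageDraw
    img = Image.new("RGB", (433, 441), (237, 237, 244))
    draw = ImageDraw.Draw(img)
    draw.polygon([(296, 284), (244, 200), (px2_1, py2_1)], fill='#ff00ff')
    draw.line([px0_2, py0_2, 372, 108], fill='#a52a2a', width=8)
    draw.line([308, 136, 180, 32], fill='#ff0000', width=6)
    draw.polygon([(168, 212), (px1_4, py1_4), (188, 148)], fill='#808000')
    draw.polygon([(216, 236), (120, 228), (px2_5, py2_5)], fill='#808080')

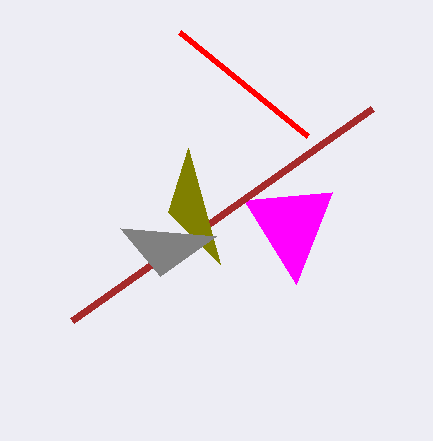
px2_1 = 332; py2_1 = 192; px0_2 = 72; py0_2 = 320; px1_4 = 220; py1_4 = 264; px2_5 = 160; py2_5 = 276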